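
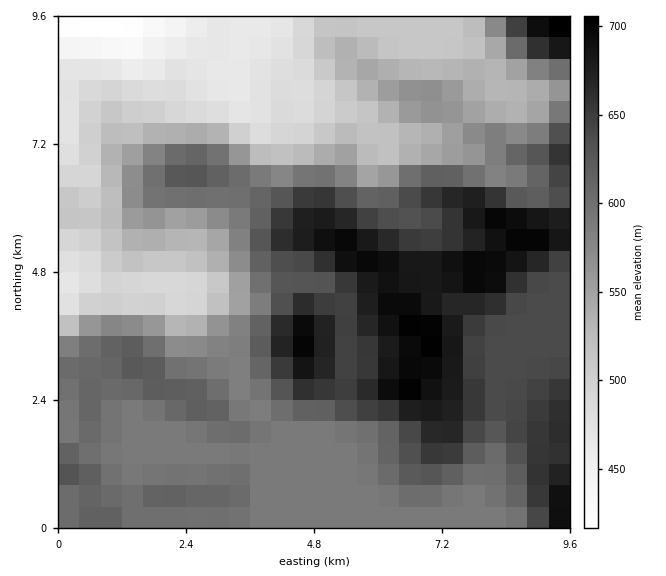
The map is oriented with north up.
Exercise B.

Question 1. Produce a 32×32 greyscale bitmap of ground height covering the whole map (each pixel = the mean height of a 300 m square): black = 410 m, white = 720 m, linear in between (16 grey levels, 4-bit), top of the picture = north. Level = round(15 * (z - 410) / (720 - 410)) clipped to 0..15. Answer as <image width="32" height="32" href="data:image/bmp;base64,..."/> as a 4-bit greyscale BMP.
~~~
<image width="32" height="32" href="data:image/bmp;base64,Qk12AgAAAAAAAHYAAAAoAAAAIAAAACAAAAABAAQAAAAAAAACAAATCwAAEwsAABAAAAAAAAAAAAAAABEREQAiIiIAMzMzAERERABVVVUAZmZmAHd3dwCIiIgAmZmZAKqqqgC7u7sAzMzMAN3d3QDu7u4A////AJqqmZmZmZmZmZmZmZmZms6ZqZmqmZmZmZmZmZmZmZveqqmaqqqqmZmZmZqqmZmr3bqpmZmZmZmZmZmau6qZq82pmZmZmZmZmZmZqrzLqazMmZmZmZmZmZmZmaq8zKq8zJmpmZmaqZmZmaqrzdy7vMyaqZmaqpmJqqvMzd3cu7vMmqmaqqqYmrzLze7t3Lu7zJqqq6qZmJvN3Lze7ty7u7uaqqqZmYmr3ty83u7cu7u7iaqqiIiJrN7cvN7u7Lu7u1eJiHZniaze3M3e7ty7u7tFVVVURXiazcvN7u3cy7u7M0RERERXiry7ze7d3d27uzNEREREZ5q6u83d3d7uy7szRVVVVniru83u7d3u7t3LREVmZmZ4rM3e7t3Mzd7u3EVWZ2Zneazd3tzLu7ze7u5VVnh3eImrzd3Lu7vN7u3dVVZ5mZmZqrzMuqu83dy6u0RGiaqqqqmaqpiKu7upmatEVniruqmHeIh2Z4mYiJq8NFZ3mamHVVVnZVZmd4mqvDRWZnd3ZEREVmVWZniJiKs0VVVUREM0REVVVnd3d2eKNFVERDMzNENEVWeIh2ZmeDNEQzQzMzQzRVZ3h3dmZnczMyIzMzMzNFVnZmZmZmeJIiISIzMzMzRWZlVVVWaKvBERESIjMzM0VmVVVVVnrO4AAAESIzMzNFVVVVVVab3u"/>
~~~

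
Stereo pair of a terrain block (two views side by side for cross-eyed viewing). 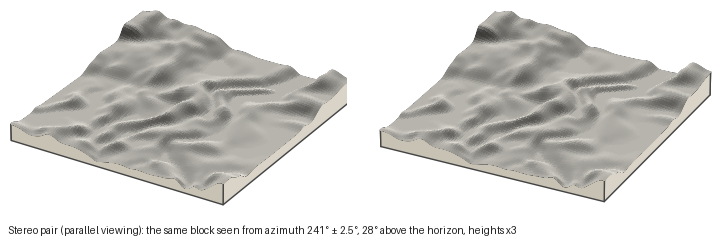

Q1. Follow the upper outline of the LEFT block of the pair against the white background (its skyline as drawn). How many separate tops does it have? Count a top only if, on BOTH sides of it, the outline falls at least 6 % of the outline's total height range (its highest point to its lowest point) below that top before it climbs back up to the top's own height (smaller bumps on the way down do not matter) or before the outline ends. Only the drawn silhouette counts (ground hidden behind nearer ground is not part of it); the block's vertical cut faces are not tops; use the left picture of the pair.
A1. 2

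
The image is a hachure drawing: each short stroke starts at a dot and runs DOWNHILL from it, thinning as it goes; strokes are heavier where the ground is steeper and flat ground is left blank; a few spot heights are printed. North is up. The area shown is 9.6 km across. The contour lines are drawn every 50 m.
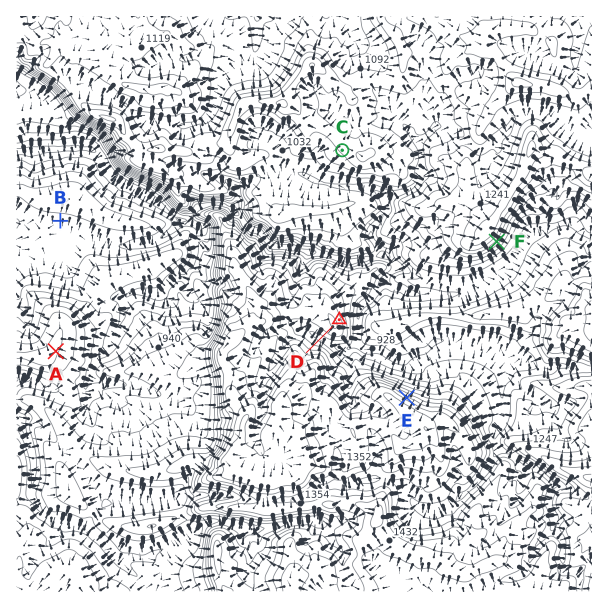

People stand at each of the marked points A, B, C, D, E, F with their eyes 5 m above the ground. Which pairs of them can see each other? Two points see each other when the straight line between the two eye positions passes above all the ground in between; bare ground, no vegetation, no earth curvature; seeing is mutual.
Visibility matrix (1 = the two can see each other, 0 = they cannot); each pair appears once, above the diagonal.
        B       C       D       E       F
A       0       1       0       0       0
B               0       0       0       0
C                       1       1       0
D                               1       0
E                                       1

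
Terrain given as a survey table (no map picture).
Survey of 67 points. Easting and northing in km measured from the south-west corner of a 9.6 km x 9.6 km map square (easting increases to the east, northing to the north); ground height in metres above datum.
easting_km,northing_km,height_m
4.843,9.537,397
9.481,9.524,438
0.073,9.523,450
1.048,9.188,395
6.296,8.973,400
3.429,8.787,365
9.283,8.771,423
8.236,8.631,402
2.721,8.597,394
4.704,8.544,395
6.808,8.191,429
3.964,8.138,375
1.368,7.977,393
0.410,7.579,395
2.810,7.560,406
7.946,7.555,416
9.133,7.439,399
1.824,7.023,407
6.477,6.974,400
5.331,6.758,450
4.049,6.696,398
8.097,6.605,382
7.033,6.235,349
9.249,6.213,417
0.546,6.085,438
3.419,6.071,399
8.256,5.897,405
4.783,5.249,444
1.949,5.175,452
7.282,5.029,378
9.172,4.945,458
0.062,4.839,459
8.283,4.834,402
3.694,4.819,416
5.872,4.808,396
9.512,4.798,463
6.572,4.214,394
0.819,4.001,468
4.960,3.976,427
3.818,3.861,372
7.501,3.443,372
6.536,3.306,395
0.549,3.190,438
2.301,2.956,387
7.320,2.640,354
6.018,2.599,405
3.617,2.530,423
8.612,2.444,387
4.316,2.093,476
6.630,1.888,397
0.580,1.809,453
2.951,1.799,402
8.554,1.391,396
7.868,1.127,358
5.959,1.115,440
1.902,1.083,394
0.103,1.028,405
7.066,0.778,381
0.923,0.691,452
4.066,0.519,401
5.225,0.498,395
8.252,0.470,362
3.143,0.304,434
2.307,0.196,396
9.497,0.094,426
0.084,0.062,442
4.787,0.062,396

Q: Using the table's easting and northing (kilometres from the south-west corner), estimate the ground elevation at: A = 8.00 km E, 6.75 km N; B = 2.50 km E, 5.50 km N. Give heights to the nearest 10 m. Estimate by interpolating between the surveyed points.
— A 390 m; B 420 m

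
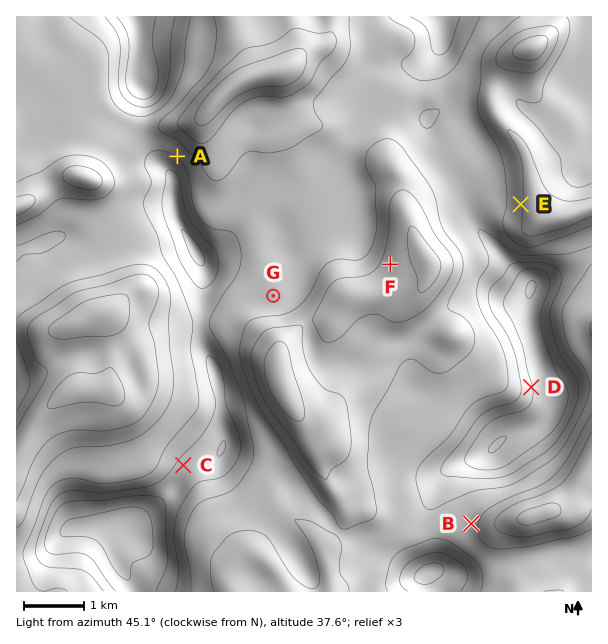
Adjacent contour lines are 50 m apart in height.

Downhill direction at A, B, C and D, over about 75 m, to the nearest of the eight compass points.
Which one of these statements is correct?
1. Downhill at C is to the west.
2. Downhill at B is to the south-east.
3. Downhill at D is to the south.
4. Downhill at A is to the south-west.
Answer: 4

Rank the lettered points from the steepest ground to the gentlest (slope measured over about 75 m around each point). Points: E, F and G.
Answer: E F G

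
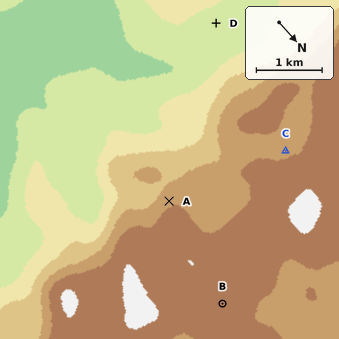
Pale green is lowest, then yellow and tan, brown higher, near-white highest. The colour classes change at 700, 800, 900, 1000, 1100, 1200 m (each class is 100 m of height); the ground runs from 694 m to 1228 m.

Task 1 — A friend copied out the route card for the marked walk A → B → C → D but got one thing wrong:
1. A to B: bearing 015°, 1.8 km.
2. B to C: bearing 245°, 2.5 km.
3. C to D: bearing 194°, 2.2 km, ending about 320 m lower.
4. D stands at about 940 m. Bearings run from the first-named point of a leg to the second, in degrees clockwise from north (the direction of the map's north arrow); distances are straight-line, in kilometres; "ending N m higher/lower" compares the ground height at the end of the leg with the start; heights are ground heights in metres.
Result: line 4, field height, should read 760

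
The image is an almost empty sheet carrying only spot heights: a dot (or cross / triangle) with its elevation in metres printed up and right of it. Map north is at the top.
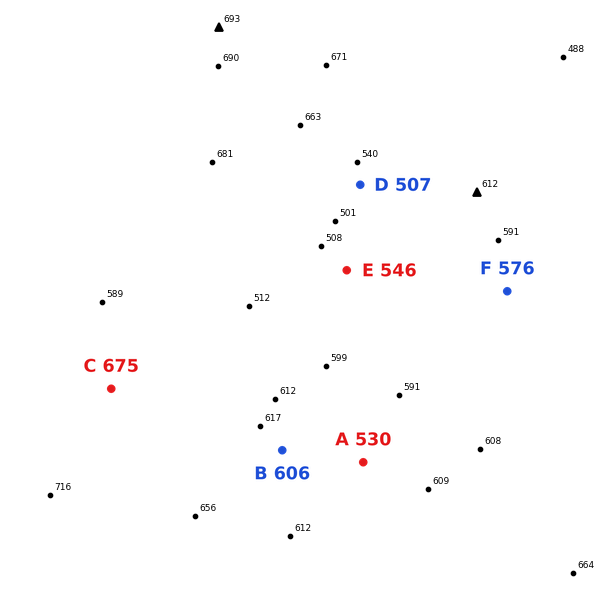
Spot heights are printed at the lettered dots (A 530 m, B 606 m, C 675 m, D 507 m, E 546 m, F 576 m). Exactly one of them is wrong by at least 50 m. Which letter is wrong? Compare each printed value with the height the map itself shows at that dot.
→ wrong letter A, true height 592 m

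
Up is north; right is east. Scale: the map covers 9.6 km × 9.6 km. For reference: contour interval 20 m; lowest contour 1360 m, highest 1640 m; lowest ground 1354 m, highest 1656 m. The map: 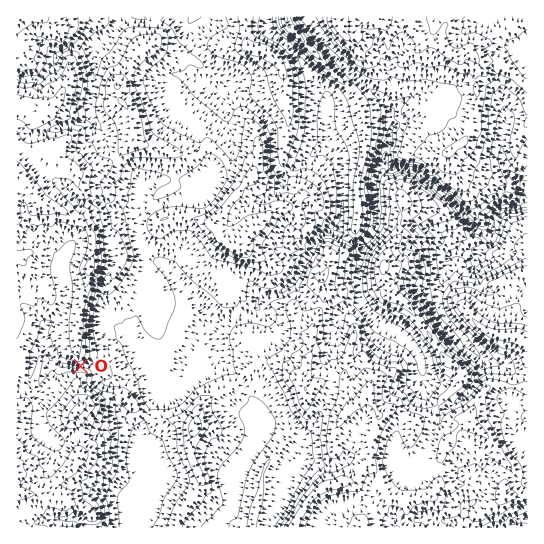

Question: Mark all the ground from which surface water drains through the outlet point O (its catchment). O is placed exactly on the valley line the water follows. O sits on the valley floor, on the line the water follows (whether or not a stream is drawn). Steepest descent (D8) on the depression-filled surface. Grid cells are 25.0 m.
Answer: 6.478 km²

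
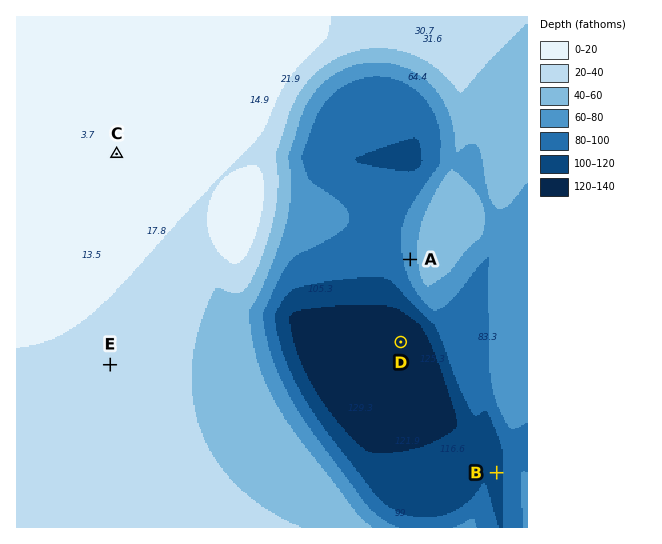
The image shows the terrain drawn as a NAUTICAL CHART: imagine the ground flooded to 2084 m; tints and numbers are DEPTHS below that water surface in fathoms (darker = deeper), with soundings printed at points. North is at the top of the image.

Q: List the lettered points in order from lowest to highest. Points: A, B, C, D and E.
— D B A E C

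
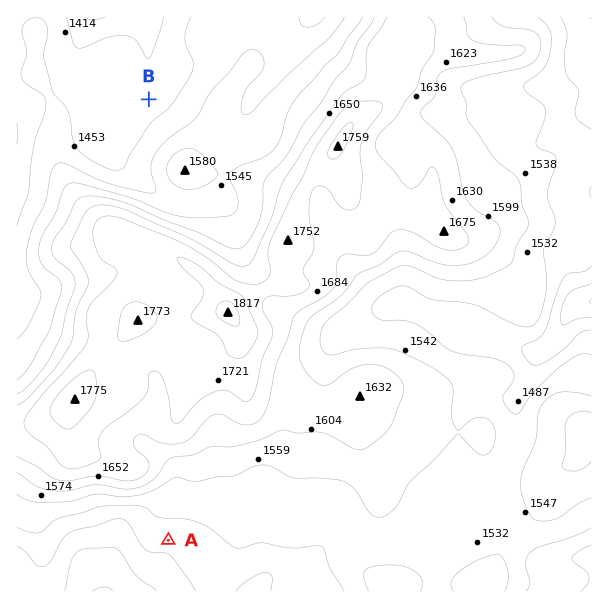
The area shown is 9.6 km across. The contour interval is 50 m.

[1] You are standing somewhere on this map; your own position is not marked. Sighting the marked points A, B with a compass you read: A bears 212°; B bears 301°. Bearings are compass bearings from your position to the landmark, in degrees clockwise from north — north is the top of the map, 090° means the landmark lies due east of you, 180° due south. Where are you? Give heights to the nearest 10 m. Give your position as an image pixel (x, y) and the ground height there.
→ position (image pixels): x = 363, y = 228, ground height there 1680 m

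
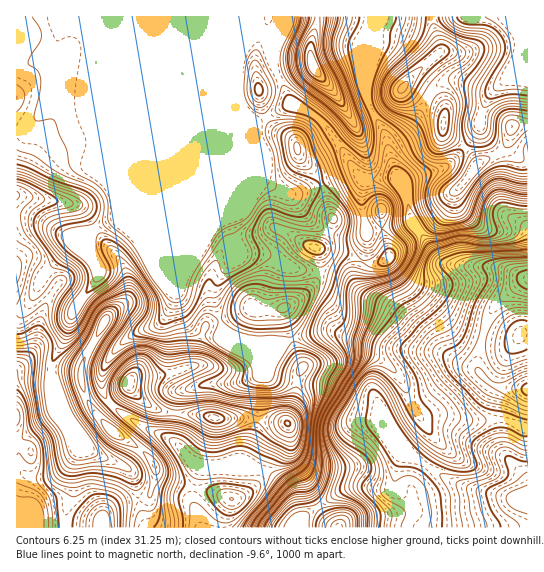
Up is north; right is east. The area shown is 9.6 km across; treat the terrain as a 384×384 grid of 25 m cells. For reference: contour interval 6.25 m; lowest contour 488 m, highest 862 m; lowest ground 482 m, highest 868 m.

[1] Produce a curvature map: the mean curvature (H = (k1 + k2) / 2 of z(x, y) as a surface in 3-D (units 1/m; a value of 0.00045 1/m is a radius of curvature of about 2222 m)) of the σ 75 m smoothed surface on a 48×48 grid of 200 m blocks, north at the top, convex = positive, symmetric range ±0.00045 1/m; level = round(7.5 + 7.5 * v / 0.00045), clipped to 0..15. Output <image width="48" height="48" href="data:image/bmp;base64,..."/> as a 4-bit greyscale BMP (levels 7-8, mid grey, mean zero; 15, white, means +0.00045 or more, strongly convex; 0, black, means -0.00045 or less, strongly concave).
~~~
<image width="48" height="48" href="data:image/bmp;base64,Qk32BAAAAAAAAHYAAAAoAAAAMAAAADAAAAABAAQAAAAAAIAEAAATCwAAEwsAABAAAAAAAAAAAAAAABEREQAiIiIAMzMzAERERABVVVUAZmZmAHd3dwCIiIgAmZmZAKqqqgC7u7sAzMzMAN3d3QDu7u4A////AGmmV4q5VYmXZ3ipMANVve2WVneIiIiIiXqmVorKZomGZ3m9thIzad7IeIiId3d3d4qXd3m6d6pVZ4vN/VBGQ2h1VniIiId2VYiImJmZd7pVeJqqz6JLg0Q0VomYh2VWZmeGZ5mIVJyHd3dnjMdLpWZnZ5mGVWeIiGmmRXdlI7+lVmZmZ5yphomqdodUabuod3u2REQzSP1kVVVVVX77ZompZWVHvKhlV3zHVVNYvscjV3ZEZ438Q1eHVmSLuGVUWYu4ViXf6UESWJhmia39ECV2Zki6hnd2e7hlRDv9URNWit25iL/+AAVldHuoeJmZrOgzU6+yBK3d7//bqt//UAR2ZKuYiZmaqek0NuwyfOuZq8qaqqu91QJmR7mImYeIhrg0OvYr7IQiJFRFZUaK/lAkObh4iIZmZKczTfI/+nVlMjMzITeXnaEAW7iIh3ZmZLlDfuEL/ZisqZqnVlrLm/kCnKiIdlV5hstTffUE38ec//2WZ1je3f52qYd3ZmaJmIuVSfwAbcdomnM2d2aqqbtlZmZmaHaJmVm4NN9wBWVWVSV2ZmVlRXhTVmdmiHZ5mUioII/2IRJnaXZWdmd1NIp1Z4d3iXZomVenEE/9dlNWe5abqqqnRquXd3d3iHZommaqMBz+vKVVanerqazJV6mHZ3eHiHZXiYWLggS97rVEaWarqJvLiJZUNXiIiIdmd5Vr2TA47WJlenWbqHibqXRUNGiZmZmHZpZZ3XIWySR2apVomGVXmWSbumV4iImXVJd4qlRJtjd3WKZFd2VFiWe9/6UiNERDI5qpZFWdpGd3dahlZ2Z5uomI3/kgIzIiRYqWNXfLZXeHdol2d3esyoZFvupVMVm8y4hjNmeWV3eHd2mImpqoeIU1mWRslY3t2odVVWdld3iHd3ZmnMp1e9g3pwB9/cp3dnd4mrlWd3iHd3dke5ZWrddK+hOaztYjRYmrzMpmeIh3d3d2WGVWm5VL+hWru7YRR7u6qZhXd4d3eId3Z2ZVioVIpSWs3bcjeal2VWVnd3iHh4d3dndnmnRGUzV4nOlFm3ZVVmd3d3d4iHd3dmiZqWNpc0ZUJt2YrGZnd3d3d3d4iHd3dlrKmESaZXiXM6y6mmd3iHd3d3d3h3d3dWvadjW5RneshoiZh3eHiHd3d3d3d3d3dozqYzrnNWaO2GRZp3d4iHd3d3d3d3d3Z5vIQV/kJWZ81zJL2Xd4h3d4h3d3d3d3Z2ZTEr+BR4d72ENs24d4h3d3h3d3d3d1mVQxKf0RnKdpynVpqJh3h3d4d4d3d3dm3GMkj/cC39dXqXVFZoh3h3eIiIh3d3dm21Na/8Miz+lVd3VFVXh3iHd3h3h3d3dmxzSv/XJSe8yGZ4hlZ3d3iHd3d4eId3d3tjbP50N1R5zJeJmGZ3d3iHd3d3d3d3d2lkbPszR3VVi8u7uoZ4iHiHd3d3d3d3d3d1OvszV3ZlaMyqyod3iHd3d3d3d3d3d3d3Ff1kVnd2aKhWiHZ3iHd3d3d3d3d3d3eHMb6ndndmaZMSRWdw=="/>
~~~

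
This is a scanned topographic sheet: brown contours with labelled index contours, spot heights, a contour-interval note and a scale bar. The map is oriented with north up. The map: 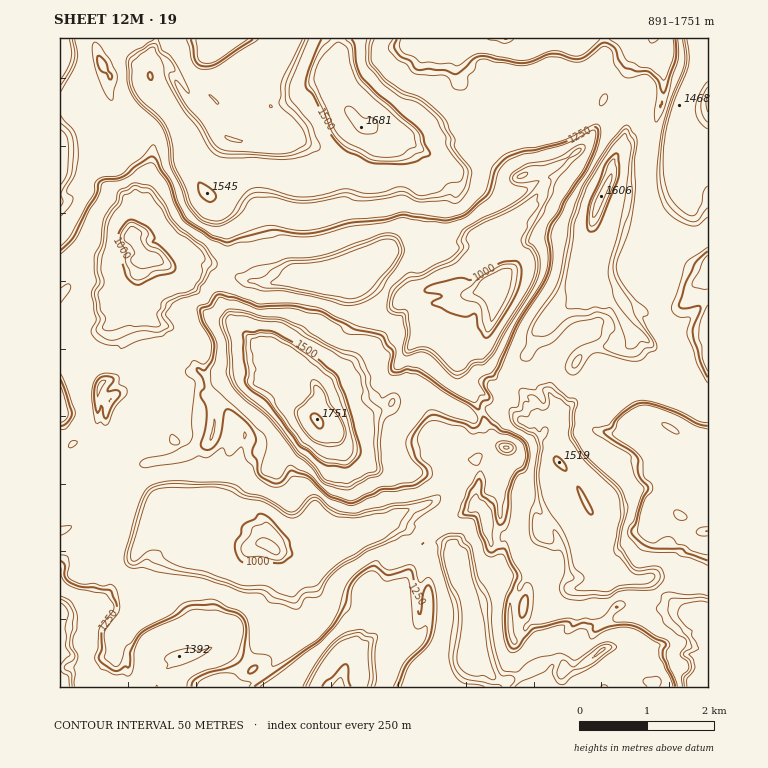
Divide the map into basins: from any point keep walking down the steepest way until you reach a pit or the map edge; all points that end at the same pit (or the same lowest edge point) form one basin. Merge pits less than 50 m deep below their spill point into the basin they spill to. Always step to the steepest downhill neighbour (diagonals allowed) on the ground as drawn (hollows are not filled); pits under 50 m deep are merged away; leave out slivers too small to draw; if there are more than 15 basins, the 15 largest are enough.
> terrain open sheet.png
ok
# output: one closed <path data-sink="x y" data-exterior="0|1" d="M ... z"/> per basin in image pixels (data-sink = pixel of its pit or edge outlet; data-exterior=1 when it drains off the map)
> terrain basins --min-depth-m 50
<path data-sink="490 284" data-exterior="0" d="M559 69l-12 0-13 7-14 1-8-1-5 4-3 18-8 4-2 20-3 6-30-5-32 13-17 4-11-1 7 3 15 32 2 73-19 17-19 22-17 37-5 27-22 21-21 14-3 5-3-1-8-15-23-21-15-9-15-1-17-14-9 0-27 12-9 8-2 10 9 11-10 5-9 14 0 12 4 8 12 1 12-5 6 4-1 11-32 0-10 10-9-10-8-3-11-14-13-11-10 0-7 3-7 11 0 5 45 25 18 1 10 8 4 11 13-9 10-3 7-14 17 4 3 7 39 13 12-13 24-17 8-4 4 4 11 1 8 18 9 9 16 9 6 3 17-3 31 12 18-7 17 0 13-8-5-5 0-5-7-15 0-12 4-11 4 0 8 7 15-7 9 2 12-2 8 4 10 8 5 0 4-3 8 1 15-1 3-6 11-8 11-14-2-9-5-8 0-10 13-15 10-3 23 2-4 21 3 4 12 3 2-4-2-37-18-30-14-9-3-8 16-1 7-5 17-7 2-3 0-11-1-5-5-3-34-10-7-13 5-25 13-27 2-15 12-22 0-5-25-26 0-3 5-7-2-20-4-4-20 1z"/><path data-sink="270 546" data-exterior="0" d="M103 397l-5 1 0 23-5 12-4 4-15 5-7 7-7 3 0 57 2 1 10-7 17-7 25-22 12-16 4-2 10 7 6 0-5 7-2 10-19 38-26 22-5 0-7 14-15 3-7 10 0 115 14-10 10 0 20 10 5 5 32 0 6-16 0-13 4-9 11-9 13-2 7 17 15 0 14-7 5-5 3 0 24 21 7 5 3 0 14 18 71 0 14-38 10-17 3-37 12-30 26-23 11-2 16-13 38-15 7-8 5-34-6-11-10 0-10 7-17 0-18 7-31-12-17 3-22-12-6-6-11-21-11-1-4-4-8 4-24 17-12 13-39-13-3-7-17-4-7 14-10 3-13 9-4-11-10-8-18-1-17-11-10-3-5-5-11-3-2-3 0-5 3-5z"/><path data-sink="150 261" data-exterior="0" d="M157 98l-15 19 0 12-6 20-16 14-9 0-7-5-44 0 0 177 5-1 6 4 16 16-7 11-2 11-6 5-12 6 0 22 9 1 12-5 13 0 5-8 10 3 12-8 10 0 13 11 11 14 8 3 9 10 10-10 33-1 0-10-6-4-12 5-12-1-4-8 0-12 9-14 10-5-9-11 2-10 9-8 19-9 18-4-7-7-12-23 2-22 7-14-2-32-7-15-7-7-3-12-9-8-16-30-4-22-5-14z"/><path data-sink="316 279" data-exterior="0" d="M373 128l-11 1-13 34-28 21-12 3-14 0-30-8-19 0-32 15-6 1 5 13 7 7 7 15 2 32-7 14-2 22 12 23 23 22 15 1 15 9 23 21 9 16 26-19 22-21 5-27 17-37 19-22 19-17-2-8 2-44-4-27-14-27z"/><path data-sink="708 531" data-exterior="1" d="M633 344l1 28-2 4-12-3-3-4 4-21-23-2-10 3-11 11-2 14 5 8 2 9-7 10-13 9-4 6 3 15-5 17 0 10 19 24 12 22-1 4-9 6 6 17 2 15 19 19 5 8 6 3 10 0 7 3 16-1 17 20 17 12 9 3 6-2 11 2 0-207-16 3-28-11-8-12-2-17z"/><path data-sink="461 577" data-exterior="0" d="M476 503l-8 9-38 15-16 13-11 2-26 23-12 30-3 37-5 7-14 31-4 17 207 0 2-12 5-12-3-10 0-9 3-6-3-26-16 8-14 13-7 4-2-5 0-30 17-25 0-16 13-28-16 6-22-2-3 3-9 0-4-9-2-19z"/><path data-sink="216 53" data-exterior="0" d="M338 38l-182 1-5 14-2 13 3 22 7 14 17 20 5 14 4 22 8 16 13 18 7-14 15-13 28 2 5 4 0 8 24 6 24 2 12-3 28-21 13-36-24-27-1-5z"/><path data-sink="505 39" data-exterior="1" d="M603 38l-264 0-2 22 0 35 1 5 25 28 10 0 5 3 29 9 22-4 32-13 30 5 3-6 2-20 8-4 3-18 5-4 1 1 21-1 13-7 12 0 19 8 20-1 7-27z"/><path data-sink="708 355" data-exterior="1" d="M687 177l-13 17-24 8-25-1-22-7-8 16-3 20 7 13 34 10 5 3 1 5 0 11-2 3-10 3-14 9-7 2-8-2 1 7 15 11 7 12 7-7 10-1 12 12 14 5 7 7 2 9-8 4-11 0-16-12-6 1 0 8 22 26 2 17 8 12 22 9 13 2 9-5 0-203-9 0-6-5z"/><path data-sink="507 448" data-exterior="0" d="M507 410l-4 2-17-2-12 7-15-7-4 11 0 12 8 24 5 2 6 0 6 11-5 32 10 10 2 19 4 9 9 0 3-3 15 2 14-2 7-3 2-6 16-15 10-5 5 0 4 4 11-8-12-22-19-24 0-10 5-17-1-10-3-2-13 1-10-1-4 3-5 0-10-8z"/><path data-sink="601 651" data-exterior="0" d="M603 579l-32 10-21 23 0 10 3 7-3 24 3 10-5 12-1 12 58 0 0-9 4-7 14-9 25 0 4-3 12-4 18 0 2-1 12 1 5 4 7-5 0-16-3-2 2-15-4-8-44-3-7 3-22 0-15 7-12 1-6-11 2-23z"/><path data-sink="101 63" data-exterior="0" d="M109 38l-49 1 0 99 27-17 5 0 6 4 10 0 13-7 7 0 8-4 13-14 3-7-3-22-23-24-6 0z"/><path data-sink="654 39" data-exterior="1" d="M696 38l-92 1 1 10-6 21 0 5 3 5 2 20-5 7 0 3 26 26 16-16 4-22 17 0 17 6 2-2 19-46z"/><path data-sink="60 531" data-exterior="1" d="M130 456l-41 40-29 15 0 55 7-9 15-3 7-14 5 0 26-22 19-38 2-10 5-7-6 0z"/><path data-sink="654 683" data-exterior="0" d="M689 654l-25 1-12 4-4 3-25 0-14 9-4 7 0 9 101 0-4-11 0-13-6-8z"/>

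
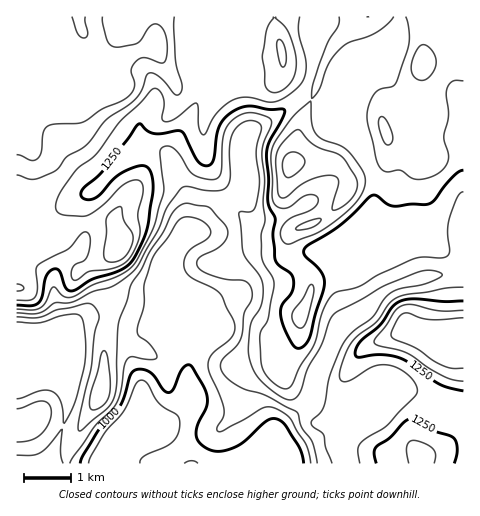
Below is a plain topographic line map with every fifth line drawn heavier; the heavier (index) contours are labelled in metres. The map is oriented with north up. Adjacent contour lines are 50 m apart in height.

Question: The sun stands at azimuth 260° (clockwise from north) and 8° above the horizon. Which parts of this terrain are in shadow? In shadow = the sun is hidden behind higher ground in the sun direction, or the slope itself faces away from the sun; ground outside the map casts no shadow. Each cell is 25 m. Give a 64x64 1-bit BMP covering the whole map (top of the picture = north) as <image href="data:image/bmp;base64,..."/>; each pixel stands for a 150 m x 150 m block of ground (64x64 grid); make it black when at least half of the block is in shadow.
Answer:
<image width="64" height="64" href="data:image/bmp;base64,Qk0+AgAAAAAAAD4AAAAoAAAAQAAAAEAAAAABAAEAAAAAAAACAAATCwAAEwsAAAIAAAAAAAAA////AAAAAAAA8AAAAAAAAAD8AAAAAAAAAH4AAAAAAAAAfwAAAAAAAAw/gAAAAAAADj/AAAAAAAAOH+AAAAAAAA8P4AAAAAAABw/wAAAAAAAGD/AAAIAAAAAH+AAA4AAAAAf4AADgAAAAB/AAAPAAAAAH8AAA8AAAAAfgAAD4AAAAB8AAAHgAAAAHgAAAfAAAAAeAAAB8AAAAAwAAAH4AAAAAAAAAfwAAAAAAAAB/gAAIAAAAAH/AABwAAAAAP8AAHgAwAAA/gAA+YHAAAB4AAD5w8AAAHgAAPAH4AAAcAAAcAfwAABgAAAAB/gAAEAAAAAH/AAAAAAAAAf/AAAAAAAAA//AAAAAAAAD/+AAAAAAAAP/8AAwAAAAB//gABwAAAAD/8AADwAAAAP/gAAHgAAAAf8AAAfAAAAB/wAAA8AAAAD+AAADwAAAAPwIAAPAAAAAfBwAA8AAAAB4PgAHgAAAACA+AAeAAAAAAD8ADwAAAAAAPwDMAAAAAAB/AeAAAAAAAD+BwAAAAAAAP4HAAAAAAAAfAYAAAAAHAAAAgAAAAAOAAAAAAAAAA8AAAAAAAAAD4wAEAAAAAAHHAAYgAAAAAccAByAAAAAADwAHgAAAAAAfAAeAAHAAAB8AB8AAcAAAHwAPwABwAAAfgA+AAAAAYB+AD4AAAABgHwAPAAAAAGAeAAAAAAA=="/>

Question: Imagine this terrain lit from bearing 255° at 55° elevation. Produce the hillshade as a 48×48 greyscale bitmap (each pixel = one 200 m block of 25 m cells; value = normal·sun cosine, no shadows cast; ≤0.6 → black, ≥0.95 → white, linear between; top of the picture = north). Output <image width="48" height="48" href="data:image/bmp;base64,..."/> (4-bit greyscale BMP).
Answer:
<image width="48" height="48" href="data:image/bmp;base64,Qk32BAAAAAAAAHYAAAAoAAAAMAAAADAAAAABAAQAAAAAAIAEAAATCwAAEwsAABAAAAAAAAAAAAAAABEREQAiIiIAMzMzAERERABVVVUAZmZmAHd3dwCIiIgAmZmZAKqqqgC7u7sAzMzMAN3d3QDu7u4A////AKqauUNoq7qpmau6qqmZm+/su8zLu7l3d6mJumNHmqqqqru6mZmZq+/su8y7u6l3d5mIq4MliZmqu8zKmIiZvf/bqruqu5d3iJl2i6UkeZmqvMzKmIeJzv66maqru4d4mZl2e8kyR5mrzMzLqYeK3+ypmZqru4d5qpmFWtxyFHm8u7vLupiL3cu6mZmru5iJqqmGad60AFrMuavMy6ms25q7qZmau6maq6mXit7FAErdqKvdy6rNyGi8uZmaq7qru5mZmc7XADrcmKzdy7zdt0e9ypmaq8zMu5mZmb3YEVrbiKzdy73slkWt2pmaq83cy5mZma3pI4q6iKzdu83bl1SM3JiavN3cupmZma3pRZqYiJvMu83KqWRr3bmavN3KmZmZma3ZVpmHiZq7vN3Ku4RIzdy7vMupmZmZma3ZZoh3mZmave27zJQmrMzMy7qZqqqqmazKdnd4mZmazu283ZMliru925mZmamImrzKh3d4mZmazuzN7ZIViavN2od4iJhUeJu7l3Z4mZms3Mzd3JQliZrNyWVmd5c0mWiql2ZomZq8y73ty7c1iYm8p1VniIYUvGSJh2VpmqvMu73tzMlFiYiKqHeIiHU2zZVnZVVoq8zLur3tzMlWmph4mZmZmIdnzamHUyJYrNzLqr3ty7hXqpiIiJmqqZmIq6rLggAnvNy6qr3dypdoqqmZiJmqmZqpmavNtAAGrMuqq83dyXeJmaqZmZqpiJq6iJrNxwADeqqrvMzd2XeJmZmZmaqYd5q6mIrNtyABSKu8zdze64dnmZmZmqqXeJqqmJrMp0IAJ6vN3cvO3Kl1WJmZqqqXeJqpmJq7l1QhN6vMy6vey6qoVHmqqqqXd6qpiImrqGQyR6u8upz/uZq7lEerqqqXd6qpd3irunQ0V5qrqZ3/x4q8tzWrqqmHd6qph3iruoU0aKupiZz/2HmryUSbqqmHd7qZh3iaqpZEaruoZ5z/6XiauVWaqqqHd7qYh3iImpdVi9ymR53/6oiZl0erqrqXd7qIiIh3iZh2nNyUN63/6oiIdFnLqrqXd6l3iYd3eIiIrNyCJ63/2odmVYvcmamHeJh3mphmd4mZrNxyJ6zuynVWeJvbmJmHiId4mphmZ4q6m8tzJpvu23RpmazaiJmIiYiJqph2ZorLmbuENYve3IaJma3ZeJmIiZmaqpiHZmm8qZuXVorMzKeJmazJeKqYiJmqqpiZhkasyYqpiJu5m7mJmau5iaqYiZmqqoiamESM2XiZmqu6d6qZmZupmrqYiZmqqYiaqVSMyGiZmrvLhoqYmZqqq7qIiZmqqpmZmGaclWmZmrzMlVmYmZmavMqHiZqqqZmamHi6ZHmZq7vMpUiYmZmZvdp2iaqrqYmZmYq4RImau7vMlEipiZmZrNpmiaqqqZmIiZu3JImau6rMg0iqmJqZrMpmmZqqqql3iaumJImaqqrMc2mqqZmZm8l4mZqqqqhnmZqmRYmZmavKZHmau6mIm7mJmZqqqpdnmZmXVomZmavJdomau7qHi7mZmQ=="/>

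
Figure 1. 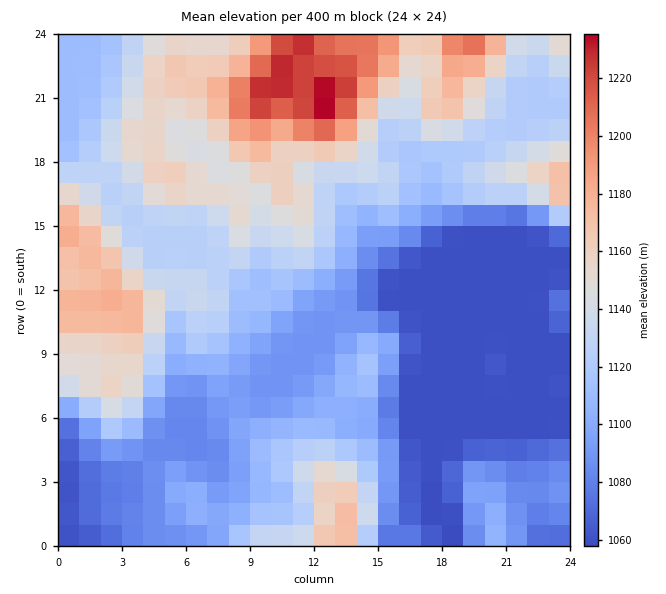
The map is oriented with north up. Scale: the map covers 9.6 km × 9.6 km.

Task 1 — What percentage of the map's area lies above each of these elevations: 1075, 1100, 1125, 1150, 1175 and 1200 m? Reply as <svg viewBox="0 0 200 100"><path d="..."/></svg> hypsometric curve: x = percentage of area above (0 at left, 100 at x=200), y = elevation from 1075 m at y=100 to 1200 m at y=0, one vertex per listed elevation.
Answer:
<svg viewBox="0 0 200 100"><path d="M160 100l-38-20-43-20-34-20-27-20-9-20"/></svg>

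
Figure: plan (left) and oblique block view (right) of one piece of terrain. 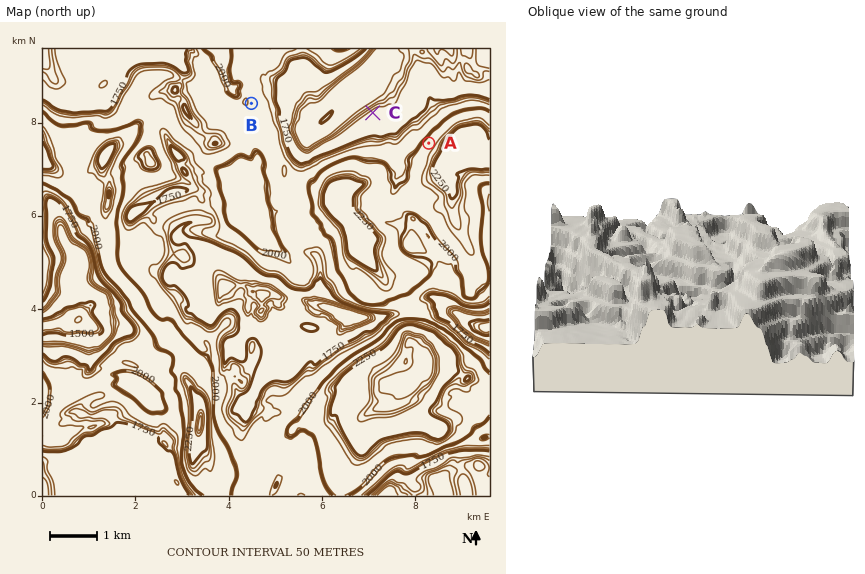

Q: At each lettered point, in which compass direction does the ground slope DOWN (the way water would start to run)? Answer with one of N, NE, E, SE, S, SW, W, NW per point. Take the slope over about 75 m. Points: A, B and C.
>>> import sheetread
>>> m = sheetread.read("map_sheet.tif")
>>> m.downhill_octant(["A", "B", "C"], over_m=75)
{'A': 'NW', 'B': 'E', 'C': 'NW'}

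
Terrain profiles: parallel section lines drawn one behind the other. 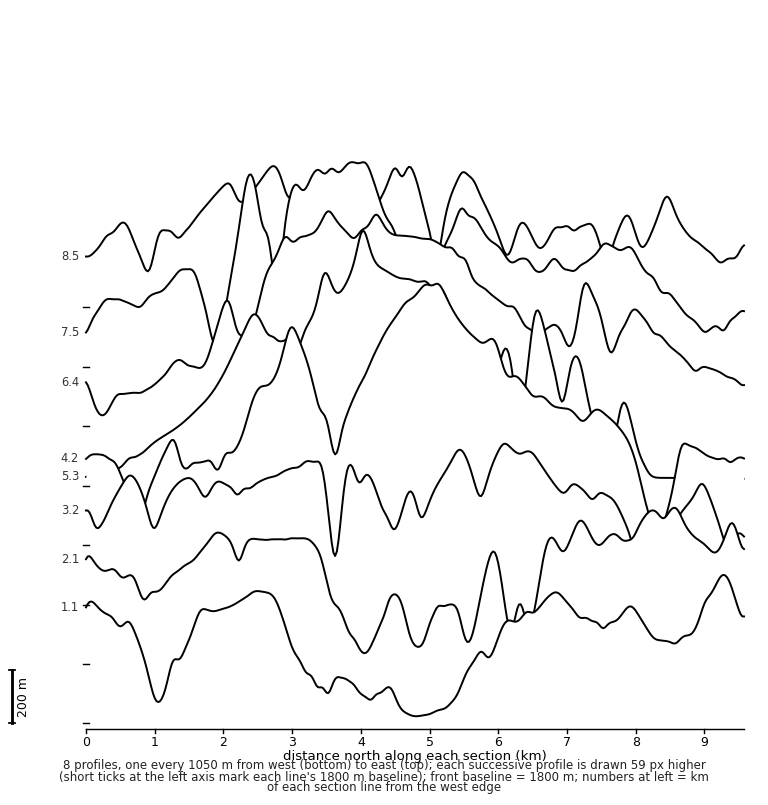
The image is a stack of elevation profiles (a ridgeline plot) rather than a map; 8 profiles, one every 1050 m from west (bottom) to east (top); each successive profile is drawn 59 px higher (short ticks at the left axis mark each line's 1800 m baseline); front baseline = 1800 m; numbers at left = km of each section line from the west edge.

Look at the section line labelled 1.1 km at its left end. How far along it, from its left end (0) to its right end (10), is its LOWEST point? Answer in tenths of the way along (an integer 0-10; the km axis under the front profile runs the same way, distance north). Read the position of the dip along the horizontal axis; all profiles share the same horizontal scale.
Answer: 5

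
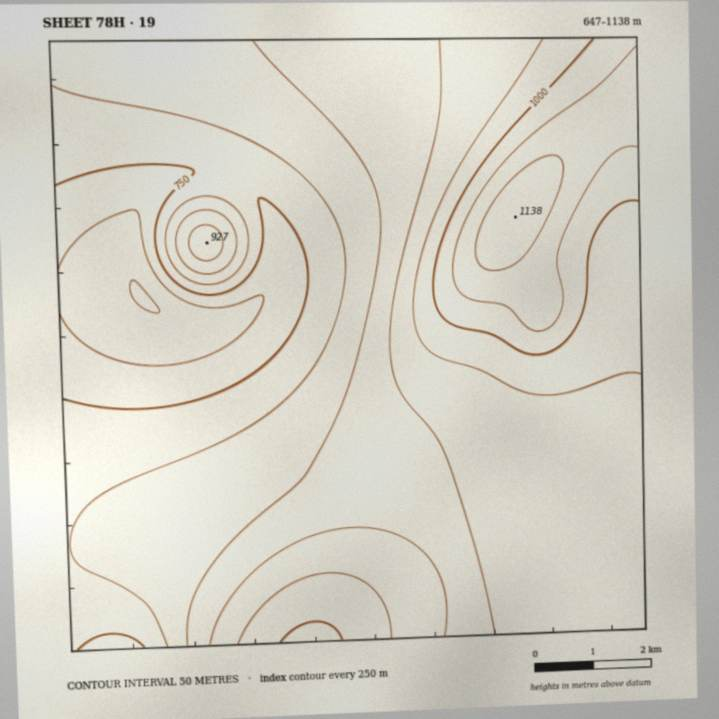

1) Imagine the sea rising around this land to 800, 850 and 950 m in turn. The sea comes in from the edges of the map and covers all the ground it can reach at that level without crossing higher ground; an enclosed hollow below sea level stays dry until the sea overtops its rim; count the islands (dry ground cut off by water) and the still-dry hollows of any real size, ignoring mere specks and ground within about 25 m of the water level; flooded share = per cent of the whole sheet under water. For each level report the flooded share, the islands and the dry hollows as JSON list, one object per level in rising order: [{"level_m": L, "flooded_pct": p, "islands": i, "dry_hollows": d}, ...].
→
[{"level_m": 800, "flooded_pct": 25, "islands": 1, "dry_hollows": 0}, {"level_m": 850, "flooded_pct": 42, "islands": 1, "dry_hollows": 0}, {"level_m": 950, "flooded_pct": 79, "islands": 0, "dry_hollows": 0}]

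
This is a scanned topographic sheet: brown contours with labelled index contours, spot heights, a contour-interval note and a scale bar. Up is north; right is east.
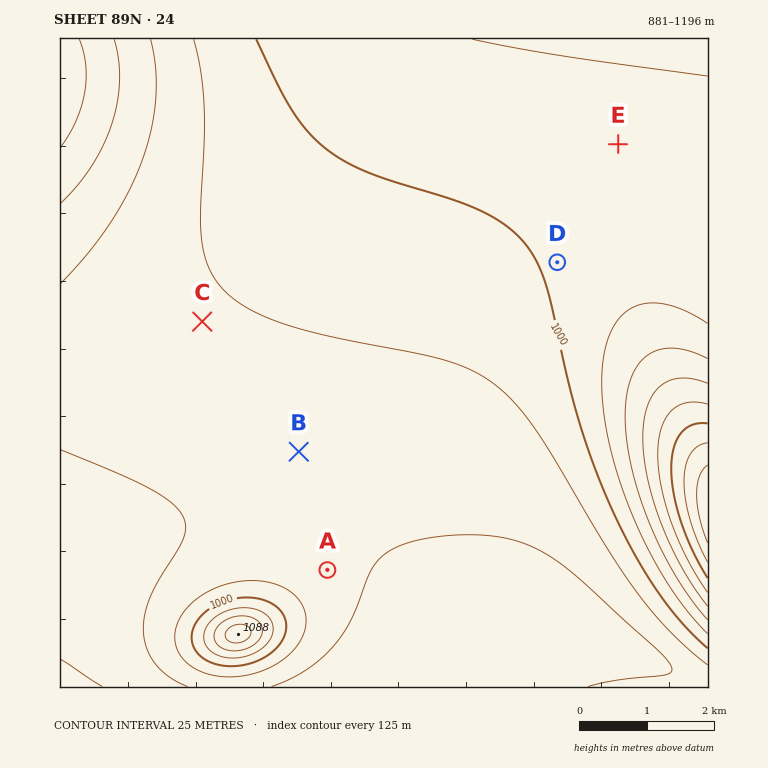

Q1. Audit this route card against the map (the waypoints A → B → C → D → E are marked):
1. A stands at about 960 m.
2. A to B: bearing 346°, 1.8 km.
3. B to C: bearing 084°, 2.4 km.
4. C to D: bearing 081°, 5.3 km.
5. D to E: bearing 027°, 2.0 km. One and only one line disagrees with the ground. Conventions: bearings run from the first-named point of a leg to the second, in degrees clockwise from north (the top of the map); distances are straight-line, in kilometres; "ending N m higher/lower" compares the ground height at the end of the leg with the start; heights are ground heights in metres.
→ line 3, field bearing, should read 323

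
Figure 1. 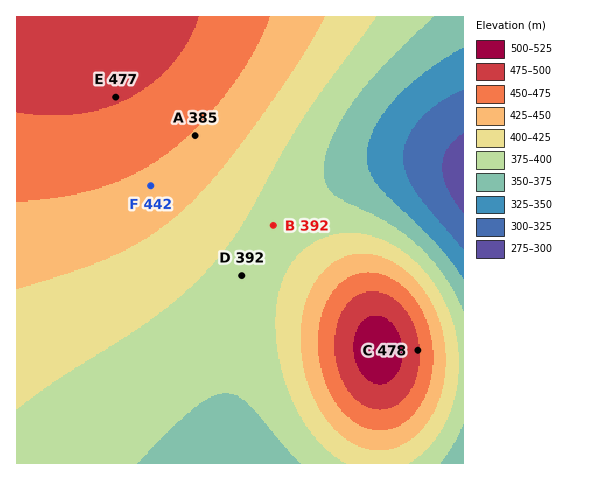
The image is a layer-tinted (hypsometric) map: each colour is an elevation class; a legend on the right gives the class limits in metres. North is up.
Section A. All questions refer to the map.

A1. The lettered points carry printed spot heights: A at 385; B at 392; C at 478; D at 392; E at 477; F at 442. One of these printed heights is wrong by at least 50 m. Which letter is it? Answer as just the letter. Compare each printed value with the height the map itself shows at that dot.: A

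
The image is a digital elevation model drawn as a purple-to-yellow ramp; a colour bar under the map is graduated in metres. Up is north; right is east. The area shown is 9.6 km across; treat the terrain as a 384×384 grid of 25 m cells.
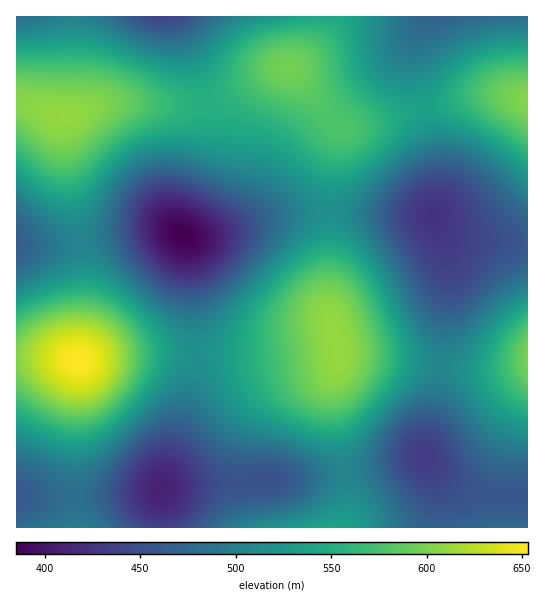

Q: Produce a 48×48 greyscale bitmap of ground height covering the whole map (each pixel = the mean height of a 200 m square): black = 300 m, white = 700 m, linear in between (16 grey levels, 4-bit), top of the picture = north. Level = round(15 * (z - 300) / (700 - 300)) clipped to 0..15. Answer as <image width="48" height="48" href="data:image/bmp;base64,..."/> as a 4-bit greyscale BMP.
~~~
<image width="48" height="48" href="data:image/bmp;base64,Qk32BAAAAAAAAHYAAAAoAAAAMAAAADAAAAABAAQAAAAAAIAEAAATCwAAEwsAABAAAAAAAAAAAAAAABEREQAiIiIAMzMzAERERABVVVUAZmZmAHd3dwCIiIgAmZmZAKqqqgC7u7sAzMzMAN3d3QDu7u4A////AHd3d3d2ZVVVZmd4iIiJmZmIh3ZmZmZnd2Z3d3dmVVRVVmZ3d3eIiJiId3ZmZmZmZmZnd3dmVURFVWZmZmd3iIiId2ZmZmZmZmZnd3dmVUREVWZmZmZneIiHdmZVZmZmZmZ3d3dmVUREVVZmZmZnd4h3dmVVVmZmZnd3d3d2VVRFVWZmZmZneIh3ZlVVVmZmZnd4iIh2ZVVVVmZmZmd3iIh3ZlVVVmZ3d4iIiYiHZlVVZmd3d3eIiIiHZlVVVmd3d4iZmZmIdmZmZnd3eIiJmZmHdmVVZnd4iJmaqqqZh3ZmZ3eIiJmZqpmYd2ZmZneIiZqqu7qpmHd3d3iImZmqqqqZh3ZmZ3iJmaq7vMu6mYd3d4iJmaqru7qpiHd3d4iZmru8zMy7qZiHiIiZmqq7u7uqmId3eImZqrvM3dzLupiIiIiZmqq7u7u6qYiIiImaq7zN3d3MuqmIiImZqqu7vMu7qZiIiImaq8zN3d3cuqmYiImZqqu7vMy7qpiIiImaq8zN3d3Mu6mYiImZqqu7vMy7qpiIiImaq7zN3d3MuqmYiImZqqu7vMy7qZiHeIiaq7vMzMzLupmIiIiZqqu7zMu7qYh3d3iZqqu7zMy7qZiIeIiZqqu7zMu6qYd3d3eJmqqru7u6mYh3d3iJmqu7zLu6mYd2ZneImZmaqqqpmId2ZneImaq7u7uqmHdmZmd3iIiZmZmZh3ZmZmd4iaq7u7upmHZmVmZneHiImZmId2VVVVZniJqru7qph3ZlVWZmd3d4iIiHdlVERFVmeImqqqqZh2ZVVVZmZmd3iIh3ZlREREVWd4iZqqmYd2ZVVVVmZmd3eId3ZUQzNERWZ3iJmZmIdmVVVVVmZmd3iId2ZUQzNERVZniImZiHdlVVVVVmZnd4iIh2ZUQzNEVVZneIiIh3ZlVVVVVmZneIiIh2ZURERFVWZneIiIh3ZlVVVVVmZ3iJmYh3ZVRERVZmZ3eIiIh3ZlVVVVZmd4iZmZiHZlVVVmZnd3iIiIiHdmVVVWZnd4maqpmIdmZmZnd3eIiJmZmId2ZVVmZ3eJqqqqmYd3Znd3iIiIiZmZmYh3ZmZmd4iaqru6qZiHd3iIiIiJmZqqqZiHd2Z3eImau7u7qpmYiIiJmZmZmaqqqpmIh3d4iJmru7u7uqqZmZmZmZmZmqqqqqmZiIiImZqru8zLu7qqmZmZmZmaqqqqqqqZmIiZmqq7vMzMu7uqqqmZmaqqqqqqqqqZmZmaqru7vMzMu7u6qqqqqqqqqquqqqmZmZmqq7u7u7u7u7u6qqqaqqqru7uqqpmZmZmqq7u7u7u7u7uqqpmZqqq7u7uqqZmIiZmqq7u7u7u7uqqqmZmZqqu7u7uqmZiIiImaqru6qqqqqqmZmIiZmqu7u7uqmYiIiIiZqqqpmZqqmZmIiIiJmqq7u7qqmYh3d4iJmZmZmZmZmYh3d3eImaqqu6qqmYh3d3eIiJmYiIiIiHd2Zmd4iZmqqqqpmYh3d3d3iIiHd4iIh3ZmZmZ3iImZmZmZmYh3dmd3d3dw=="/>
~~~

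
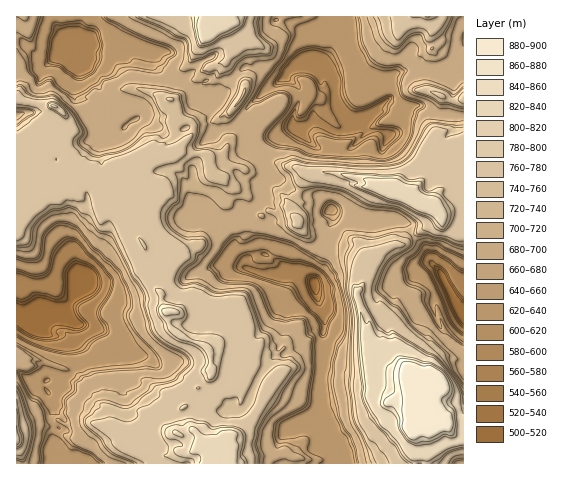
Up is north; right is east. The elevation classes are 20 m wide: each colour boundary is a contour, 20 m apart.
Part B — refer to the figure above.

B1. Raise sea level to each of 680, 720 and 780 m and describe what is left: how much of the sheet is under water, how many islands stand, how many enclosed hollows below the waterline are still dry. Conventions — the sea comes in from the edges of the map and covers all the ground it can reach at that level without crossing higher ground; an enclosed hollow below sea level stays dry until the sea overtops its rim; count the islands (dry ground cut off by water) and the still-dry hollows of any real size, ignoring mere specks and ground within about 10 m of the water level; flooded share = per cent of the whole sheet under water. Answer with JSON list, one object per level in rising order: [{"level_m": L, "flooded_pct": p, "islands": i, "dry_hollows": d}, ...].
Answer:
[{"level_m": 680, "flooded_pct": 31, "islands": 0, "dry_hollows": 1}, {"level_m": 720, "flooded_pct": 58, "islands": 1, "dry_hollows": 0}, {"level_m": 780, "flooded_pct": 90, "islands": 3, "dry_hollows": 0}]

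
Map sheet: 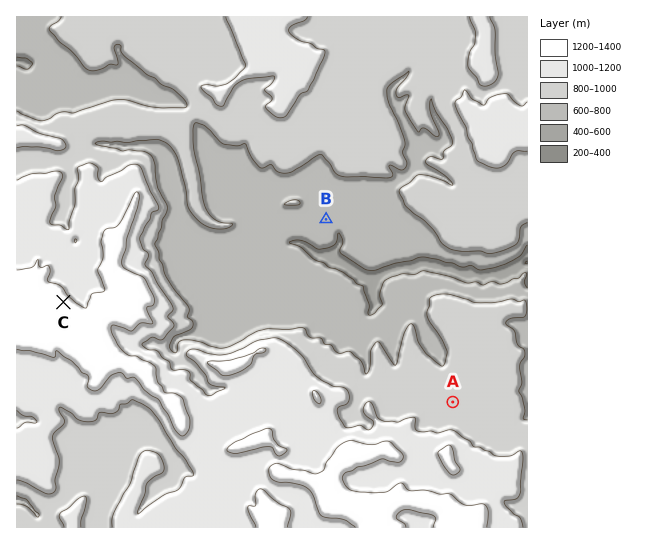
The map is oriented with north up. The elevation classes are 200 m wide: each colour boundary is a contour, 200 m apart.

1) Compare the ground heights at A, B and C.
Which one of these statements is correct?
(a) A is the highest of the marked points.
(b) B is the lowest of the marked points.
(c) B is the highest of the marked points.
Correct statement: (b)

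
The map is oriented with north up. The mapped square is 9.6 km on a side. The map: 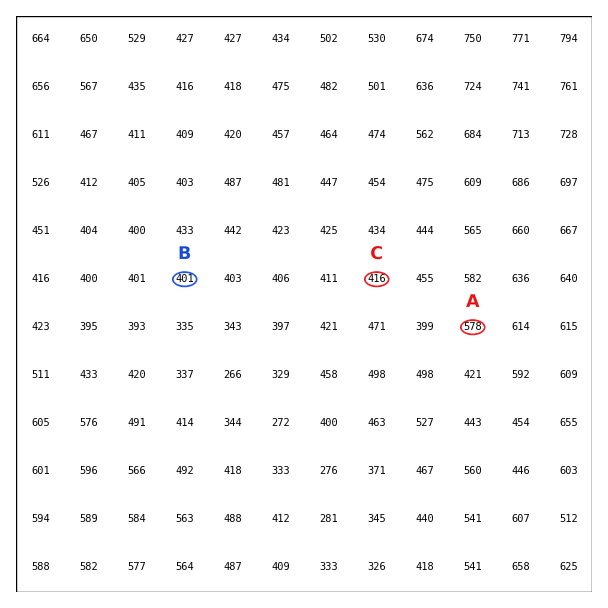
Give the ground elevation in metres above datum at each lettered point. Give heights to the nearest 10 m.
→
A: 580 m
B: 400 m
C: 420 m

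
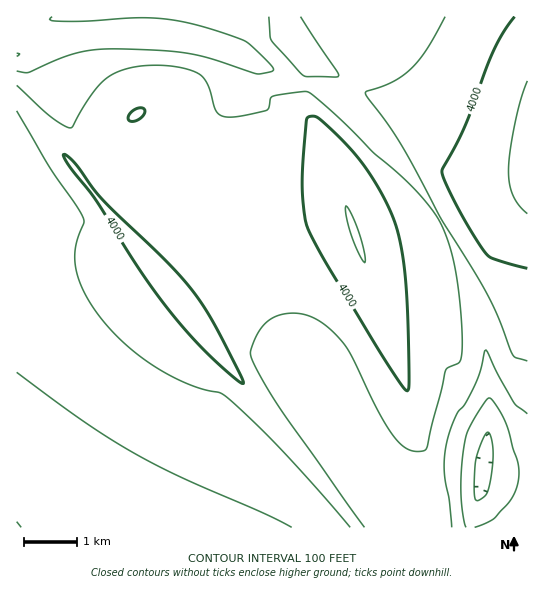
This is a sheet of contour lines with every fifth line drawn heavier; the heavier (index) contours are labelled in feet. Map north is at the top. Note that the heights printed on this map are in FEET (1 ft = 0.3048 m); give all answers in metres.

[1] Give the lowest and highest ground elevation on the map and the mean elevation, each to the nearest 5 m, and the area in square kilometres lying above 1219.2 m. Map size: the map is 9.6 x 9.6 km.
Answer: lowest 1085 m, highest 1260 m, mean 1190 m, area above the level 12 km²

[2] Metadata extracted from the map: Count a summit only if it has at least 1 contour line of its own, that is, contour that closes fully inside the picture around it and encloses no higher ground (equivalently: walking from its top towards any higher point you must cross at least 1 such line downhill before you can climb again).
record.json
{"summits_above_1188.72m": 2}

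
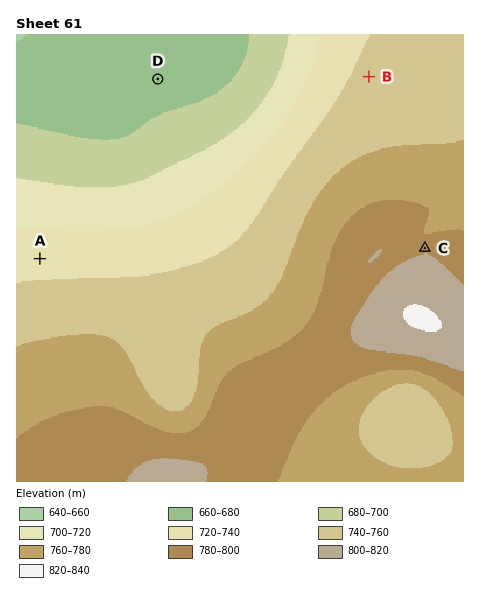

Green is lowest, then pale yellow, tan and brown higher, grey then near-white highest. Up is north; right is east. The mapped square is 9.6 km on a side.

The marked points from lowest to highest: D A B C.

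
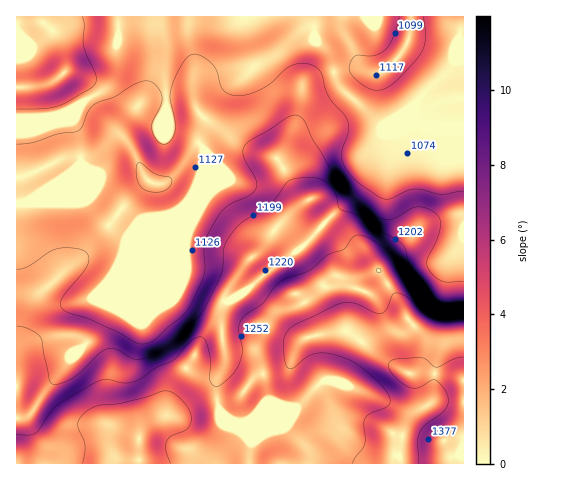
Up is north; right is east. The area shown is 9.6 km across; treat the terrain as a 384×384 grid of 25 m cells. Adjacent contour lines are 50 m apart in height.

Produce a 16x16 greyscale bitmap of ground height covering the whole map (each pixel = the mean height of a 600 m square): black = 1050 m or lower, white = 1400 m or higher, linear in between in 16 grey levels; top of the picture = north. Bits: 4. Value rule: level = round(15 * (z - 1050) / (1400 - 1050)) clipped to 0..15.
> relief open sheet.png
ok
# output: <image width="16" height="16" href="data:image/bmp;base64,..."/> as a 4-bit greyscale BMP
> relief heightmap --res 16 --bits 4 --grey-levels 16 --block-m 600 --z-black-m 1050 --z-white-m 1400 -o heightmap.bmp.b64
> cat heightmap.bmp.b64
<image width="16" height="16" href="data:image/bmp;base64,Qk32AAAAAAAAAHYAAAAoAAAAEAAAABAAAAABAAQAAAAAAIAAAAATCwAAEwsAABAAAAAAAAAAAAAAABEREQAiIiIAMzMzAERERABVVVUAZmZmAHd3dwCIiIgAmZmZAKqqqgC7u7sAzMzMAN3d3QDu7u4A////AKq8y6mZmrzfirzLqZmavN6HmquZmZmrzXZ4eZiaqr3ddlVGiJq8zMxlQzNnmqu7qFVDM0d5mqpkREMzR4d5qFQzMzM1d3d1VDMzRDRXhjIzMzNEM1ZkEREiMzI0VVMRESIjMjM0QhERNCIiMiMyIhEjIRIiEiIjISMhERERERIh"/>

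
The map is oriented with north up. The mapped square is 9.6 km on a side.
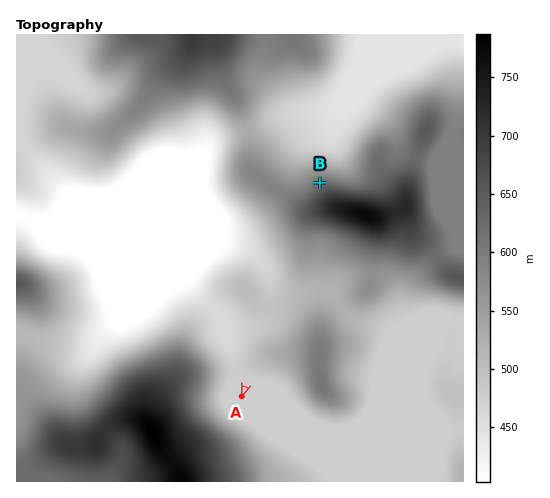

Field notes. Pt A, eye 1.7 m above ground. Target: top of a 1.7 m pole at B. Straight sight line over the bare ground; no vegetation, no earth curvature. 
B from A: no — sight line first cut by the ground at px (300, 237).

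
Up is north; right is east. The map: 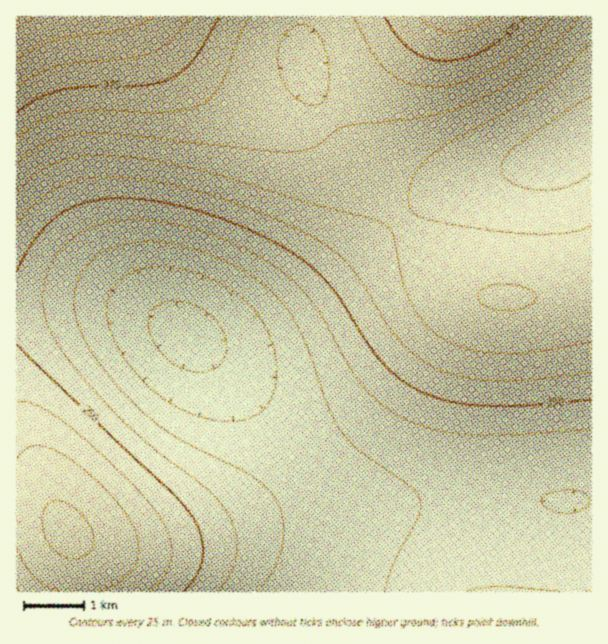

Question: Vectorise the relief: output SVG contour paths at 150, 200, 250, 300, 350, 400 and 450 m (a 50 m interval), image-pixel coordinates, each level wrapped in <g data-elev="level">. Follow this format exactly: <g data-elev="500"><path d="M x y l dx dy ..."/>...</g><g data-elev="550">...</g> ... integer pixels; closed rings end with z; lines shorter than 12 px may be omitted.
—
<g data-elev="150"><path d="M198 372l-12-2-12-6-10-8-9-12-5-12-1-11 3-10 6-6 7-3 9-1 18 3 17 10 12 13 6 17-1 7-2 8-4 6-6 4z"/></g><g data-elev="200"><path d="M257 591l9-10 8-12 9-24 1-14-1-12-3-12-6-10-9-11-14-10-69-36-33-23-21-20-21-23-16-23-10-19-5-14-2-12 0-12 3-10 5-11 8-10 8-8 12-6 19-6 21-1 23 2 25 6 26 10 24 13 20 15 16 17 10 15 9 16 25 71 13 24 9 11 12 11 48 33 7 8 3 6 1 7-2 8-24 46-10 30"/><path d="M557 512l-14-6-2-5 2-4 12-6 15-1 13 2 6 6-1 7-7 6-12 2z"/></g><g data-elev="250"><path d="M184 591l13-16 4-9 2-11-2-19-10-21-19-23-138-130-17-18"/><path d="M17 272l11-23 14-19 15-14 18-10 20-6 22-2 27 2 30 5 36 10 36 13 32 16 26 17 16 14 13 15 35 54 15 19 18 16 21 13 28 10 35 4 40-1 66-5"/></g><g data-elev="300"><path d="M96 591l14-4 11-6 8-8 7-9 3-10 0-11-4-12-6-12-13-18-18-19-21-18-18-12-14-5-12-1-9 4-7 9"/><path d="M17 547l7 17 10 12 11 9 15 6"/><path d="M591 226l-21 6-25 2-33-1-44-6-33-6-16-5-9-7-2-11 2-10 4-12 7-11 9-9 17-12 59-32 30-19 30-25 25-28"/><path d="M17 192l15-15 16-11 18-7 20-3 22-1 27 3 39 7 38 8 96 30 63 16 15 6 4 4 3 7 10 46 10 26 9 12 9 10 10 8 12 6 26 8 30 2 34-3 48-9"/></g><g data-elev="350"><path d="M17 138l12-10 12-7 13-5 14-4 28-2 71 2 19-3 15-5 11-8 9-12 18-48 11-19"/><path d="M353 17l20 37 14 17 10 7 11 5 12 3 14 1 15-1 15-4 16-6 17-9 29-22 26-28"/></g><g data-elev="400"><path d="M17 87l19-13 21-8 23-4 48-3 22-6 11-5 9-7 21-24"/><path d="M420 17l15 12 8 3 9 1 19-4 20-12"/></g><g data-elev="450"><path d="M17 29l17-12"/></g>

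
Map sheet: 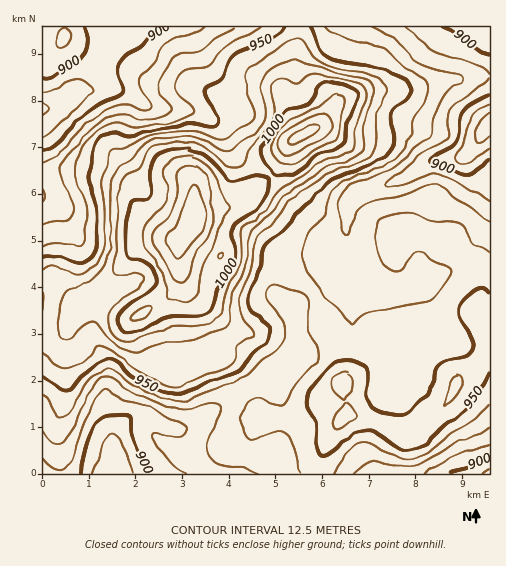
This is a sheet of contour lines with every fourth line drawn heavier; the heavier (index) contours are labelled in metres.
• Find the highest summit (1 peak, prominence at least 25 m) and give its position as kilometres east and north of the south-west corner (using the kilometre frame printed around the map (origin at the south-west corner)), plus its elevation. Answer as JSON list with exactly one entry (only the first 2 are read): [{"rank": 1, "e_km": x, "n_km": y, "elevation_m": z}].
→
[{"rank": 1, "e_km": 3.24, "n_km": 5.39, "elevation_m": 1048}]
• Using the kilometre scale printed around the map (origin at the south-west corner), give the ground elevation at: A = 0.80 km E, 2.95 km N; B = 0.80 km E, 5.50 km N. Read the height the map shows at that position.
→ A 970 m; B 930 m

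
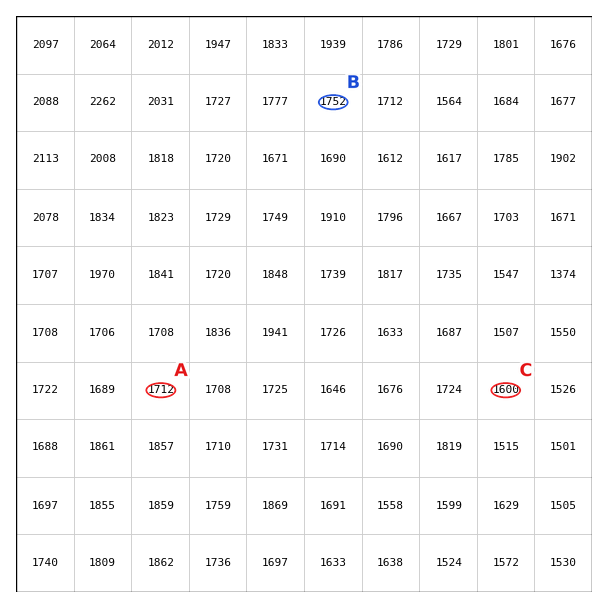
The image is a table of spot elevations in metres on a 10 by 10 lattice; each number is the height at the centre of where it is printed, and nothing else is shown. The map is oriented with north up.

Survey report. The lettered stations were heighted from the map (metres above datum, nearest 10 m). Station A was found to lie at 1710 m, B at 1750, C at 1600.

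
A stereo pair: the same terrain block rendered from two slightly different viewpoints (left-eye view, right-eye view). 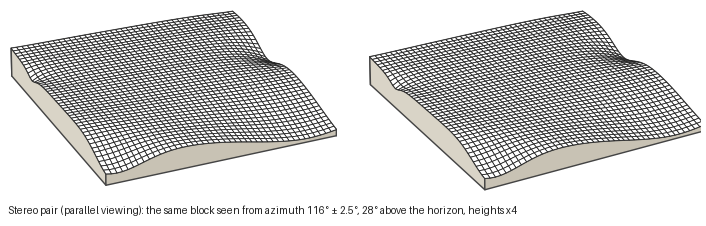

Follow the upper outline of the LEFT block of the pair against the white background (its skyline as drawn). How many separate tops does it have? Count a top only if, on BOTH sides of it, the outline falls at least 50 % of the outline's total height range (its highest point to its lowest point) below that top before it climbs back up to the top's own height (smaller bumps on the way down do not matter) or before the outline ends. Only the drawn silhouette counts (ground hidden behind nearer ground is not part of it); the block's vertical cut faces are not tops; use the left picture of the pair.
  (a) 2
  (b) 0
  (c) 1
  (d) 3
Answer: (b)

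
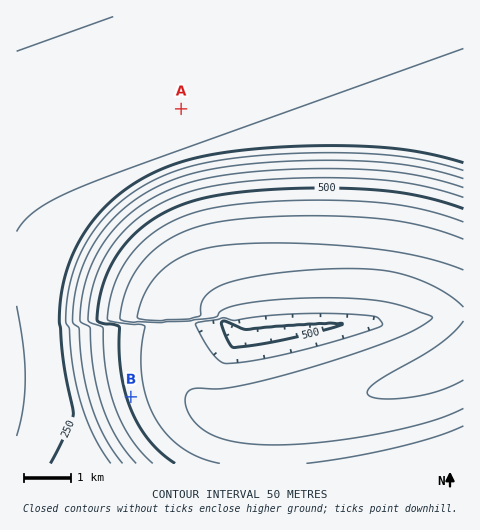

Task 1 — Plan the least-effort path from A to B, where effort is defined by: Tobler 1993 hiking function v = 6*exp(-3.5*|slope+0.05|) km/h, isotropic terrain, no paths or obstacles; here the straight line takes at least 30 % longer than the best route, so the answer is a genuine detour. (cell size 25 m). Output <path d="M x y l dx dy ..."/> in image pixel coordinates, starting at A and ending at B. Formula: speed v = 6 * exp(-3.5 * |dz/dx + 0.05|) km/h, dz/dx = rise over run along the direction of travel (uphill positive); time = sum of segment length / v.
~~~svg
<path d="M181 109l-30 60-18 18-42 84 0 49 1 2 10 5 1 2 0 12 28 56"/>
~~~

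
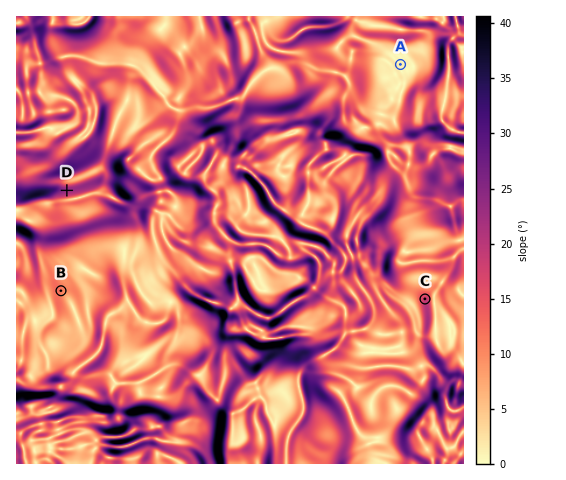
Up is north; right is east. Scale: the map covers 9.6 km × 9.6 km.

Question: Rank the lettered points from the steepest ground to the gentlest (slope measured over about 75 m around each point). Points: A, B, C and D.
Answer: D C B A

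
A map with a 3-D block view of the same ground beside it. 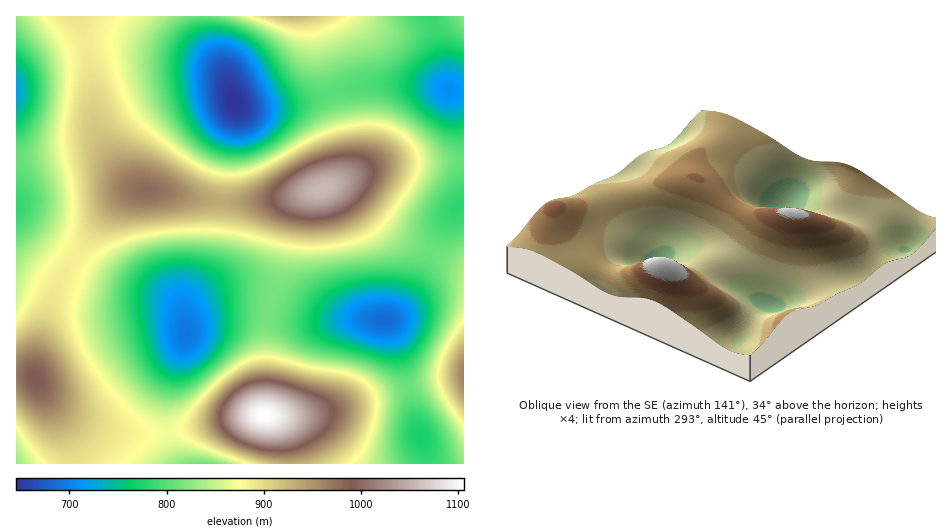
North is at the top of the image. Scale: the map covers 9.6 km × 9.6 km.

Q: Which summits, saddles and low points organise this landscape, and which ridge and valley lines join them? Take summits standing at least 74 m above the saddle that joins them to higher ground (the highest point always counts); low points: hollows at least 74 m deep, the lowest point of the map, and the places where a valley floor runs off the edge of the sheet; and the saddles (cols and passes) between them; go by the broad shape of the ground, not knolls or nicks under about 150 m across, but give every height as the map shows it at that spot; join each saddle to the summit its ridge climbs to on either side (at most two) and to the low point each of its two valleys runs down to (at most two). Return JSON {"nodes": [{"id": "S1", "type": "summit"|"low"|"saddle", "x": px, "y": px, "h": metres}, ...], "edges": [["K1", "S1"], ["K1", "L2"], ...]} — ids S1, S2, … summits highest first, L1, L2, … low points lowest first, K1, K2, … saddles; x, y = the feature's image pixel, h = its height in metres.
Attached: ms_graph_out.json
{"nodes": [
{"id": "S1", "type": "summit", "x": 265, "y": 416, "h": 1106},
{"id": "S2", "type": "summit", "x": 322, "y": 188, "h": 1057},
{"id": "S3", "type": "summit", "x": 35, "y": 379, "h": 991},
{"id": "S4", "type": "summit", "x": 463, "y": 375, "h": 965},
{"id": "S5", "type": "summit", "x": 292, "y": 17, "h": 928},
{"id": "L1", "type": "low", "x": 235, "y": 103, "h": 645},
{"id": "L2", "type": "low", "x": 383, "y": 320, "h": 684},
{"id": "L3", "type": "low", "x": 187, "y": 333, "h": 691},
{"id": "L4", "type": "low", "x": 448, "y": 90, "h": 707},
{"id": "L5", "type": "low", "x": 17, "y": 91, "h": 721},
{"id": "K1", "type": "saddle", "x": 222, "y": 201, "h": 935},
{"id": "K2", "type": "saddle", "x": 85, "y": 41, "h": 888},
{"id": "K3", "type": "saddle", "x": 74, "y": 259, "h": 886},
{"id": "K4", "type": "saddle", "x": 167, "y": 432, "h": 870},
{"id": "K5", "type": "saddle", "x": 269, "y": 316, "h": 813},
{"id": "K6", "type": "saddle", "x": 431, "y": 253, "h": 809},
{"id": "K7", "type": "saddle", "x": 409, "y": 388, "h": 809},
{"id": "K8", "type": "saddle", "x": 332, "y": 94, "h": 801}],
"edges": [["K1", "S2"], ["K1", "L1"], ["K1", "L3"], ["K2", "S2"], ["K2", "L1"], ["K2", "L5"], ["K3", "S2"], ["K3", "S3"], ["K3", "L3"], ["K3", "L5"], ["K4", "S1"], ["K4", "S3"], ["K4", "L3"], ["K5", "S1"], ["K5", "S2"], ["K5", "L2"], ["K5", "L3"], ["K6", "S2"], ["K6", "S4"], ["K6", "L1"], ["K6", "L2"], ["K7", "S1"], ["K7", "S4"], ["K7", "L2"], ["K8", "S2"], ["K8", "S5"], ["K8", "L1"], ["K8", "L4"]]}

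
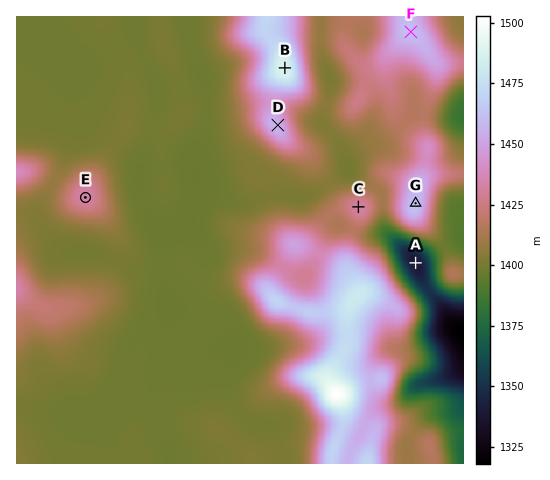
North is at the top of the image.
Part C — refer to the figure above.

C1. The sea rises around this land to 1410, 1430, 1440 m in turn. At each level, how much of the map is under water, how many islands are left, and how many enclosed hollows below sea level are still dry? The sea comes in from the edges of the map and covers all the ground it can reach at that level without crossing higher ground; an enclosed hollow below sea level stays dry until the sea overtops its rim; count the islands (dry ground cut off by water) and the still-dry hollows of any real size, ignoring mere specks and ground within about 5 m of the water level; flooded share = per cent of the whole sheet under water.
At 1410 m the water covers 63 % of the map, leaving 1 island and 0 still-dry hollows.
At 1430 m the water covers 81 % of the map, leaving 1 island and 0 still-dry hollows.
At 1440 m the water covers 86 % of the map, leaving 2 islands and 0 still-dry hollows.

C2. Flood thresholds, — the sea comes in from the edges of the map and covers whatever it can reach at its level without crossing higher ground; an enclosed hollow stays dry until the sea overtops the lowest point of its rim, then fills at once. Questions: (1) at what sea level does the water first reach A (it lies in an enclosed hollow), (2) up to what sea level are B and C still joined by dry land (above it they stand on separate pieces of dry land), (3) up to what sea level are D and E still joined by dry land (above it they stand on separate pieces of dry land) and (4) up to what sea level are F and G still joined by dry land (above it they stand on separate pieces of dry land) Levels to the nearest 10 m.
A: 1350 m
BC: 1410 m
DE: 1400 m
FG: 1420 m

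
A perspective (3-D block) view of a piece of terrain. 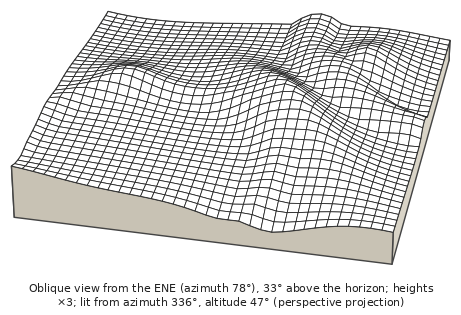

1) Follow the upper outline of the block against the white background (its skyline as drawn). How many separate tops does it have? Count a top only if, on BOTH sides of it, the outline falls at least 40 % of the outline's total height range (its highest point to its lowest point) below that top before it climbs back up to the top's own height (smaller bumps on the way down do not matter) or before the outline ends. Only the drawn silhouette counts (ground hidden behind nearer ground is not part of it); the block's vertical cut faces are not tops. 0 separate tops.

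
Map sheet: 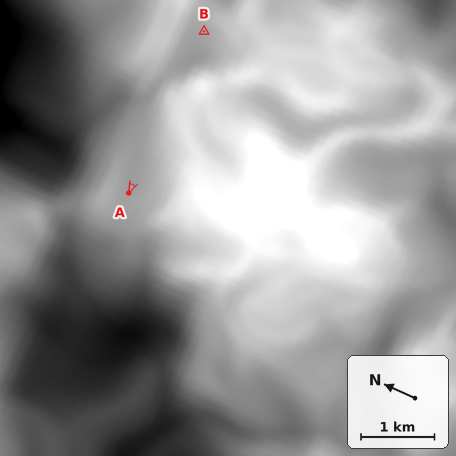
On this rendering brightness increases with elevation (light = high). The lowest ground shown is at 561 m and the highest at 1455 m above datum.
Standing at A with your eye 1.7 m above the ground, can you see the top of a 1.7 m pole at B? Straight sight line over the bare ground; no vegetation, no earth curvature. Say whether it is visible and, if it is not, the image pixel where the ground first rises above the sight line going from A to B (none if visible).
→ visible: false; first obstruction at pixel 146 157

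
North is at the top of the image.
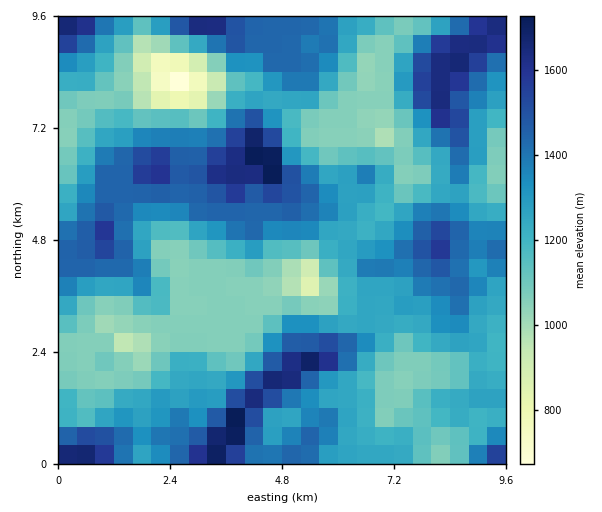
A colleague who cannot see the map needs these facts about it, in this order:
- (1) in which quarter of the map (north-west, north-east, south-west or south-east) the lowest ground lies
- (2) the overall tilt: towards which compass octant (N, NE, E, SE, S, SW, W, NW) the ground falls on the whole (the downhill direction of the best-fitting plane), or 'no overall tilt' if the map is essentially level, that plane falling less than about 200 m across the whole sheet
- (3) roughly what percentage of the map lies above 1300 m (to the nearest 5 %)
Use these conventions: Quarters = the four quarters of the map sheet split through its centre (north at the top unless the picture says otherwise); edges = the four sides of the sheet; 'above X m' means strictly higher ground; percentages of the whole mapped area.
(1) Look to the north-west quarter for the lowest ground.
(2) No overall tilt - high and low ground are spread across the sheet.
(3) Roughly 40 % of the ground is higher than 1300 m.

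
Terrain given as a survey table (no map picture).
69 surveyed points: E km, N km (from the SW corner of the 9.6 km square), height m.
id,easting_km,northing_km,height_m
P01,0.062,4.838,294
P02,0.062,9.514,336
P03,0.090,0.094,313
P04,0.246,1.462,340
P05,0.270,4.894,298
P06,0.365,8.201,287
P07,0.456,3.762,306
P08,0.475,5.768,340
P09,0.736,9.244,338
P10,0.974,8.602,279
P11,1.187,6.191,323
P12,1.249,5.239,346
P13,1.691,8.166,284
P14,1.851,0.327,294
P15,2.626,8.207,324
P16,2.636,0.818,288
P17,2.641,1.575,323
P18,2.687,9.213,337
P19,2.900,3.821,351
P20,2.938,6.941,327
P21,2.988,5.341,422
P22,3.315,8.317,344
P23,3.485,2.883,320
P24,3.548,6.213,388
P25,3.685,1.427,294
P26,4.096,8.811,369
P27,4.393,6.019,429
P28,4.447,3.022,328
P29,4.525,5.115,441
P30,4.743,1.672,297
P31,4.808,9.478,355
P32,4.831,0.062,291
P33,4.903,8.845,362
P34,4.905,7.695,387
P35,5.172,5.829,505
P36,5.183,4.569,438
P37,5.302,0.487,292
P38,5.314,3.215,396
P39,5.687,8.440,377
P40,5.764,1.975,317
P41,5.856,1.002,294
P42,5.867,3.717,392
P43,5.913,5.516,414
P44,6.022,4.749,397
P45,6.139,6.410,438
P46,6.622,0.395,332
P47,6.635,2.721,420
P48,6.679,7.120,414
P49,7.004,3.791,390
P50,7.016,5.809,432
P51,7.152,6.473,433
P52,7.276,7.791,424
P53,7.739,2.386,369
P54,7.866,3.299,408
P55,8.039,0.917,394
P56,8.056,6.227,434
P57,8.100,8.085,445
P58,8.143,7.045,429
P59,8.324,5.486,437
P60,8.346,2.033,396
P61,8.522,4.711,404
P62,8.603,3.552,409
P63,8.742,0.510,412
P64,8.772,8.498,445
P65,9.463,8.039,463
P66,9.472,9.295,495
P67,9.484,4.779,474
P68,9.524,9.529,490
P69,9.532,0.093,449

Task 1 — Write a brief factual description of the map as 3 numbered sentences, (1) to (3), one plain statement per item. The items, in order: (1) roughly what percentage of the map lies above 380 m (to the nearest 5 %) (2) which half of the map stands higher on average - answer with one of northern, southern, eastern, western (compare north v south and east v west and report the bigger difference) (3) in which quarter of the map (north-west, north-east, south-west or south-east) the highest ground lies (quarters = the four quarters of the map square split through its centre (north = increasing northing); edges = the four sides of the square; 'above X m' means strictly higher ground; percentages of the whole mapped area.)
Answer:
(1) About 45 % of the map lies above 380 m.
(2) On average the eastern half of the map is the higher ground.
(3) The highest ground is in the north-east quarter.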